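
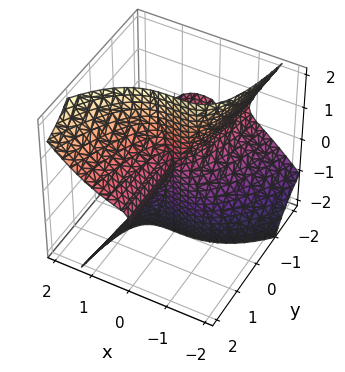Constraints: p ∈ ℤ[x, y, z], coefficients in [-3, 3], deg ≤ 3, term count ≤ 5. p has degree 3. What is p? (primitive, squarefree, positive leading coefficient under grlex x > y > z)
deg p = 3.
Checking where it meets the axes: the visible z-axis segment lies entirely on the surface; every point of the y-axis in the box is on the surface; it meets the x-axis at x = 0 (among the integer gridlines).
Fitting integer coefficients to these (and the overall shape) gives p.

2*x^3 - 2*x*y*z - 2*y*z^2 + x*y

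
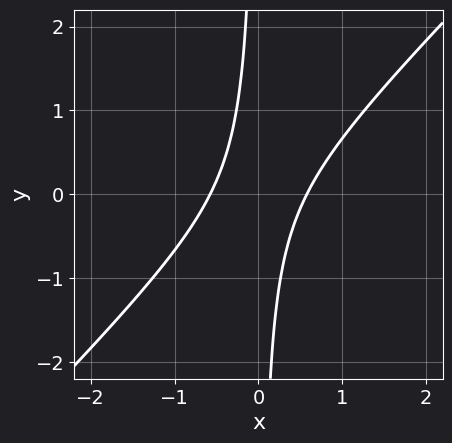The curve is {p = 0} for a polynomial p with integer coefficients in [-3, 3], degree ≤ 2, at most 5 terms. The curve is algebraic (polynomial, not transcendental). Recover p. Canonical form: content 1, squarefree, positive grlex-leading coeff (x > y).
3*x^2 - 3*x*y - 1

(a) deg p = 2. The shape is more complex than any degree-1 curve.
(b) From the axis intercepts and sections: it misses every integer gridline on the y-axis.
(c) Fitting integer coefficients to these (and the overall shape) gives p.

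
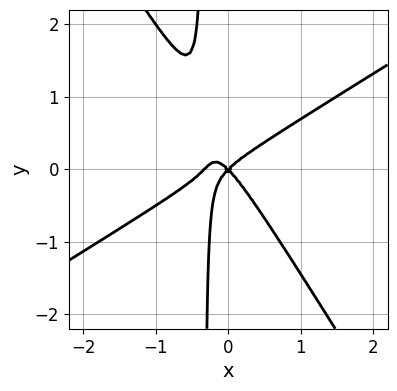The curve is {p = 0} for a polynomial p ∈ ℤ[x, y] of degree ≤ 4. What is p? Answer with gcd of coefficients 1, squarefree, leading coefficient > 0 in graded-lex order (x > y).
3*x^3 - 3*x^2*y - 3*x*y^2 + x^2 - y^2

1. deg p = 3. A generic line meets the curve in up to 3 points.
2. From the visible intercepts: one x-axis crossing is at x = 0; it crosses the y-axis at the gridline y = 0.
3. Together with the visible shape, these determine p as stated.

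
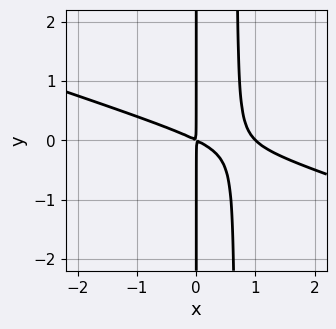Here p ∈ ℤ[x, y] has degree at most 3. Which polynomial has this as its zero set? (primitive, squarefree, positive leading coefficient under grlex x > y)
The degree is 3 — a generic line meets the curve in up to 3 points.
Reading off the gridlines: every point of the y-axis in the box is on the curve; it crosses the x-axis at the gridline x = 1.
Solving for integer coefficients yields p as stated.

x^3 + 3*x^2*y - x^2 - 2*x*y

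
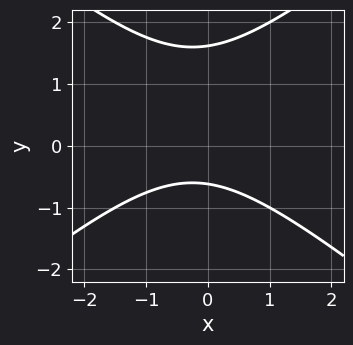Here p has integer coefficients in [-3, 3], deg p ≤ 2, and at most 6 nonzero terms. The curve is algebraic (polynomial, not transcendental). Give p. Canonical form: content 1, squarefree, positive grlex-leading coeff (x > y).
First, degree: the shape is more complex than any degree-1 curve, so deg p = 2.
Then, from the axis intercepts and sections: the curve avoids every integer x-axis point in the box.
Finally, solving for integer coefficients yields p as stated.

2*x^2 - 3*y^2 + x + 3*y + 3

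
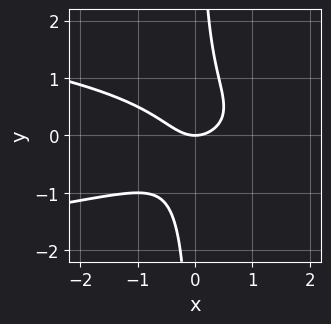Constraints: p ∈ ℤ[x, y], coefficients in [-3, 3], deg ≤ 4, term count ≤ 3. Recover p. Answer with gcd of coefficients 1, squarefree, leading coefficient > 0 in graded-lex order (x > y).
1. The degree is 3 — the shape is more complex than any degree-2 curve.
2. From the axis intercepts and sections: it meets the y-axis at y = 0 (among the integer gridlines); one x-axis crossing is at x = 0.
3. Matching integer coefficients to the picture gives p.

2*x*y^2 + x^2 - y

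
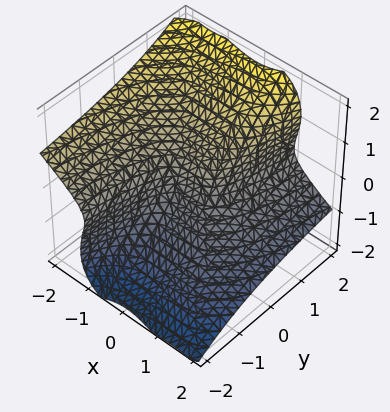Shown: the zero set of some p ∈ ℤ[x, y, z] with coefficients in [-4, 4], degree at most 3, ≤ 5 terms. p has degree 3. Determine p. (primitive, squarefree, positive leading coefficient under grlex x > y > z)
2*x^3 + 2*x^2*z - 3*y*z^2 + 3*z^3 - y

1. deg p = 3.
2. From the axis intercepts and sections: it meets the x-axis at x = 0 (among the integer gridlines); it meets the z-axis at z = 0 (among the integer gridlines).
3. Matching integer coefficients to the picture gives p.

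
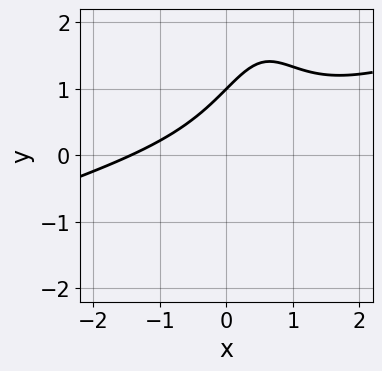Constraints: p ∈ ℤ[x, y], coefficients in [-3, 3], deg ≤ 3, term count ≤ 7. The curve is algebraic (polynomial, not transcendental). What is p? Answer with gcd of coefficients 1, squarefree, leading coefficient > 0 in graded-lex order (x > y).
x^3 - 3*x^2*y + 3*x*y - 3*y + 3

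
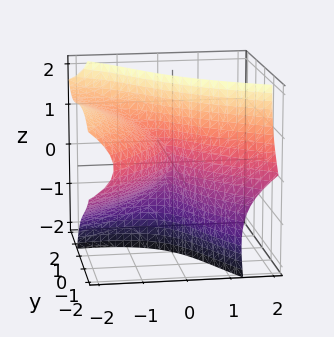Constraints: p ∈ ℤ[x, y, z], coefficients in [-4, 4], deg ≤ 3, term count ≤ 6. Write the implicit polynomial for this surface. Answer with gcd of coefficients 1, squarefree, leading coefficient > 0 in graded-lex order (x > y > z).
3*x*y*z + 3*x*z^2 + y^3 + 3*y*z^2 + 3*x^2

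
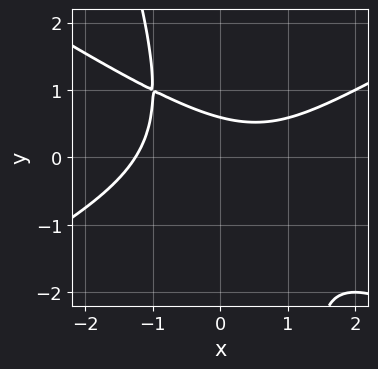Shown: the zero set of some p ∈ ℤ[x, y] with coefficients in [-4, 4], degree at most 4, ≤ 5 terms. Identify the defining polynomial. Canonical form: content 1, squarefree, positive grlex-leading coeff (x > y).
1. Degree: a generic line meets the curve in up to 3 points, so deg p = 3.
2. Putting this together gives p.

x^3 - 3*x*y^2 - y^3 - 3*y + 2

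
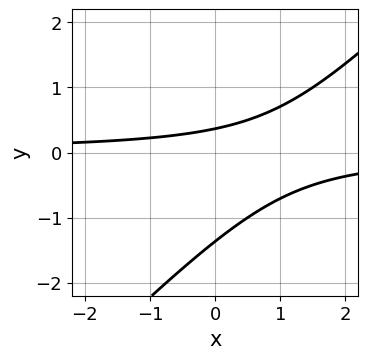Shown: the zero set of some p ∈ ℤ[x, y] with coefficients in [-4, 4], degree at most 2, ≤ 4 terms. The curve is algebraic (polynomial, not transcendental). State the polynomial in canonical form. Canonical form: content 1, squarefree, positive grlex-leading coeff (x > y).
1. The degree is 2 — a generic line meets the curve in up to 2 points.
2. Reading off the gridlines: no x-intercept at any integer in the box.
3. The integer polynomial consistent with all of this is the stated p.

2*x*y - 2*y^2 - 2*y + 1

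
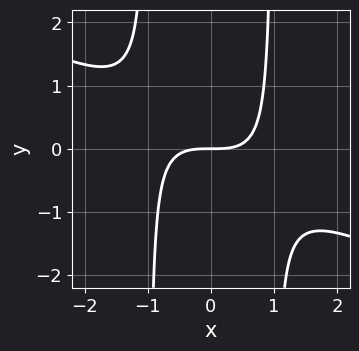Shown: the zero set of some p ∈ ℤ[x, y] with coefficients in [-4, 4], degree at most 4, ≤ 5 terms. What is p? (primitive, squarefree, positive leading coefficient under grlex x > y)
(a) Degree: the shape is more complex than any degree-2 curve, so deg p = 3.
(b) Checking where it meets the axes: one x-axis crossing is at x = 0; it meets the y-axis at y = 0 (among the integer gridlines).
(c) Matching integer coefficients to the picture gives p.

x^3 + 2*x^2*y - 2*y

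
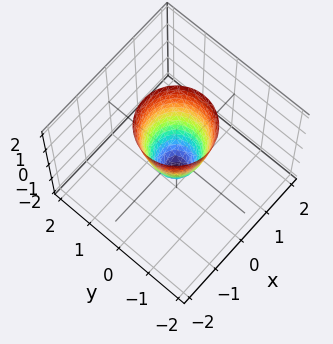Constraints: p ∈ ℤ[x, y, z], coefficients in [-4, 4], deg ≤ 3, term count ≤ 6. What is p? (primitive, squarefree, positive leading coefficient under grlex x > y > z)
3*x^2 + 3*y^2 - z - 1

1. The degree is 2 — no degree-1 surface has this shape.
2. By symmetry, the z-axis is an axis of rotation, so x and y enter only as x² + y².
3. From the axis intercepts and sections: a circular section at z = 2 has radius exactly 1; it crosses the z-axis at the gridline z = -1.
4. Putting this together gives p.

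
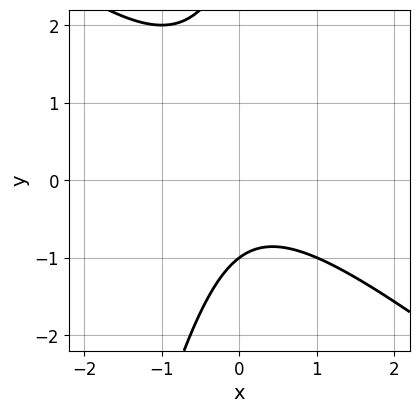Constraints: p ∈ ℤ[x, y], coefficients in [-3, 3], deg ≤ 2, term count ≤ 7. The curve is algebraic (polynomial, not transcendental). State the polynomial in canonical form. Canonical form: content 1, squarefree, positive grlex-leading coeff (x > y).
Degree: a generic line meets the curve in up to 2 points, so deg p = 2.
Observable constraints: no x-intercept at any integer in the box; it meets the y-axis at y = -1 (among the integer gridlines).
Putting this together gives p.

3*x^2 + 3*x*y - y^2 + 2*y + 3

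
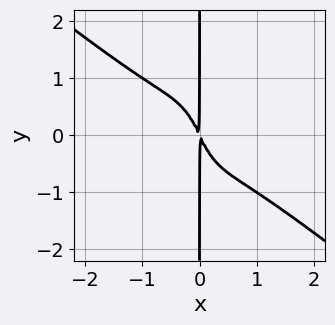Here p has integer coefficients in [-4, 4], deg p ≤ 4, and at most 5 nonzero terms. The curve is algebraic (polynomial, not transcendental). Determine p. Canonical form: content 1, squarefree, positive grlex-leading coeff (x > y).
First, the degree is 4 — the shape is more complex than any degree-3 curve.
Then, reading off the gridlines: every point of the y-axis in the box is on the curve.
Finally, matching integer coefficients to the picture gives p.

3*x^4 + 3*x^3*y - x^2*y^2 + 2*x^2 + x*y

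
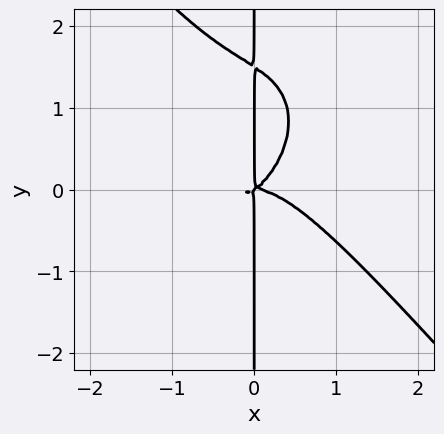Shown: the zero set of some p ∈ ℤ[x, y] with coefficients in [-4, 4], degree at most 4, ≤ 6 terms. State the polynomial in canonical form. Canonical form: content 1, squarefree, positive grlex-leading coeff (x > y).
3*x^4 + 2*x*y^3 + 2*x^2*y - 3*x*y^2

The degree is 4 — a generic line meets the curve in up to 4 points.
From the axis intercepts and sections: the visible y-axis segment lies entirely on the curve.
The integer polynomial consistent with all of this is the stated p.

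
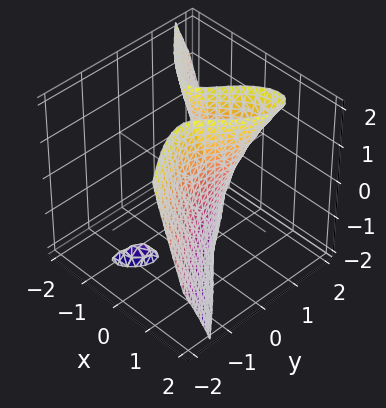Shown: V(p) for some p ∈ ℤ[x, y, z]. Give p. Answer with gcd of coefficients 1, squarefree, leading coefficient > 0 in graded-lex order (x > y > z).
(a) There are 2 components. Treating them together as one polynomial.
(b) Degree: a generic line meets the surface in up to 3 points, so deg p = 3.
(c) Against the integer gridlines: it misses every integer gridline on the z-axis.
(d) Matching integer coefficients to the picture gives p.

3*x^3 - 3*x*y*z + 2*y^3 - 1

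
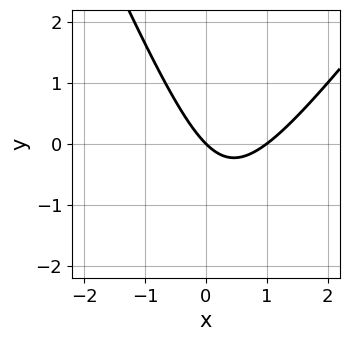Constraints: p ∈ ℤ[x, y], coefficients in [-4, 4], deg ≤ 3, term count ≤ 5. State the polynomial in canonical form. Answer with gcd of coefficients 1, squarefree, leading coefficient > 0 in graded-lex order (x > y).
3*x^2 - x*y - y^2 - 3*x - 3*y

(a) deg p = 2.
(b) From the axis intercepts and sections: it meets the y-axis at y = 0 (among the integer gridlines); the x-axis gridline crossings are at x ∈ {0, 1}.
(c) Matching integer coefficients to the picture gives p.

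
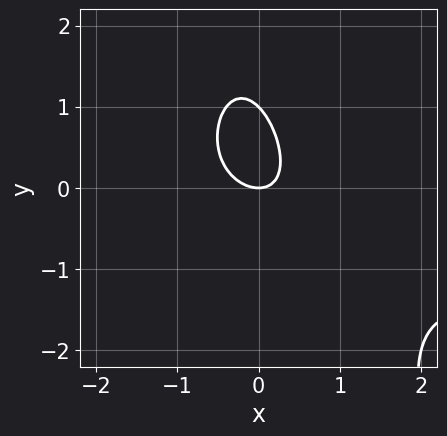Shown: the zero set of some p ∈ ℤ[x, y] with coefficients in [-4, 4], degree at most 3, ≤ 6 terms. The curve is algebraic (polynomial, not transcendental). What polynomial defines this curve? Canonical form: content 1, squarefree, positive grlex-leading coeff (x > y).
1. deg p = 3. The shape is more complex than any degree-2 curve.
2. Reading off the gridlines: the y-axis gridline crossings are at y ∈ {0, 1}; it crosses the x-axis at the gridline x = 0.
3. Assembling these constraints gives the stated polynomial.

2*x^2*y + 3*x^2 + 2*x*y + 2*y^2 - 2*y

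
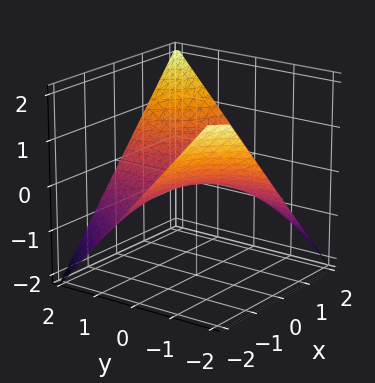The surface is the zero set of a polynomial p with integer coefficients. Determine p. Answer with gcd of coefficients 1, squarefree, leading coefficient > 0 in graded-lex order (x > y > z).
x*y - 2*z

1. deg p = 2.
2. Observable constraints: the visible x-axis segment lies entirely on the surface; the visible y-axis segment lies entirely on the surface; one z-axis crossing is at z = 0.
3. Putting this together gives p.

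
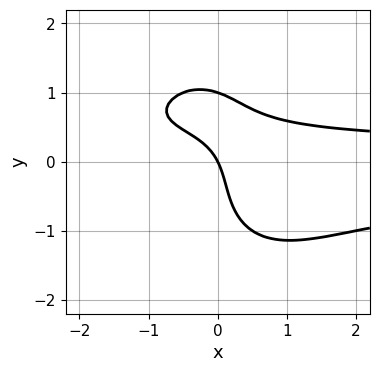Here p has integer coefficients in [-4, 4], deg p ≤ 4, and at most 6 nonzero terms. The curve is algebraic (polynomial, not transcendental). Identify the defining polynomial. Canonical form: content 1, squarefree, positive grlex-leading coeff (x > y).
2*x^2*y^2 + y^4 + 3*x*y - 2*x - y

First, degree: the shape is more complex than any degree-3 curve, so deg p = 4.
Next, from the visible intercepts: among the integer gridlines, it crosses the y-axis at y ∈ {0, 1}; one x-axis crossing is at x = 0.
Finally, assembling these constraints gives the stated polynomial.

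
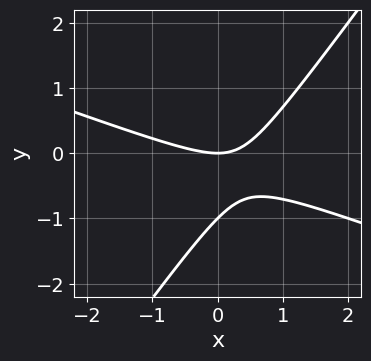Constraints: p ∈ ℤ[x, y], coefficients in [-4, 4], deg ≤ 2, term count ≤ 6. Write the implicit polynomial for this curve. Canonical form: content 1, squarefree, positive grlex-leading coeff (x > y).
First, the degree is 2 — a generic line meets the curve in up to 2 points.
Then, from the axis intercepts and sections: it crosses the x-axis at the gridline x = 0; among the integer gridlines, it crosses the y-axis at y ∈ {-1, 0}.
Finally, putting this together gives p.

x^2 + 2*x*y - 2*y^2 - 2*y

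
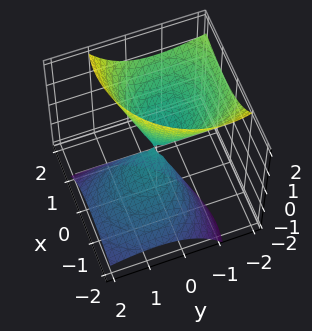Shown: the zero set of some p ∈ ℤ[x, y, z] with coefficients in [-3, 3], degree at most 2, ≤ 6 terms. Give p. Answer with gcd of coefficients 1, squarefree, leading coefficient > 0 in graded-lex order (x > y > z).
The picture has 2 separate pieces. They look like related sheets of one shape, so recover p as a whole.
deg p = 2. A generic line meets the surface in up to 2 points.
Checking where it meets the axes: it meets the z-axis at z = 0 (among the integer gridlines); it meets the y-axis at y = 0 (among the integer gridlines).
These observations pin down the coefficients.

2*x^2 - 3*x*z + 2*y^2 + 3*y*z - z^2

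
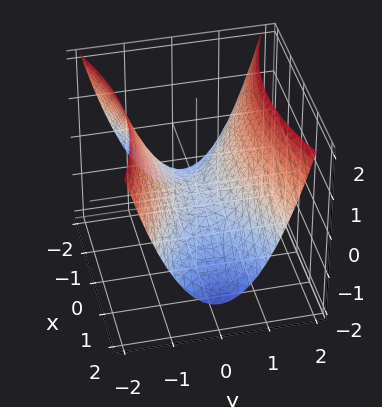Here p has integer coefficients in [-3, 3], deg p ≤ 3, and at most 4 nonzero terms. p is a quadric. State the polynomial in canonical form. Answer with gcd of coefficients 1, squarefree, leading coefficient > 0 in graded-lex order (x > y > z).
1. The degree is 2 — a saddle surface; a quadric.
2. Symmetries: the y ↦ −y reflection is a symmetry, so y appears only in even powers; the x ↦ −x reflection is a symmetry, so x appears only in even powers.
3. Against the integer gridlines: it meets the z-axis at z = 0 (among the integer gridlines); one x-axis crossing is at x = 0; it crosses the y-axis at the gridline y = 0.
4. These observations pin down the coefficients.

x^2 - 3*y^2 + 3*z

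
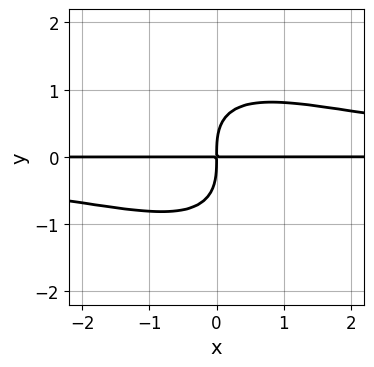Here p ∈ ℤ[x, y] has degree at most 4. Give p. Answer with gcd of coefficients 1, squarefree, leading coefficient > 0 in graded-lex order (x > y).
x^2*y^2 + x*y^3 + y^4 - 2*x*y

Degree: a generic line meets the curve in up to 4 points, so deg p = 4.
Checking where it meets the axes: every point of the x-axis in the box is on the curve.
Matching integer coefficients to the picture gives p.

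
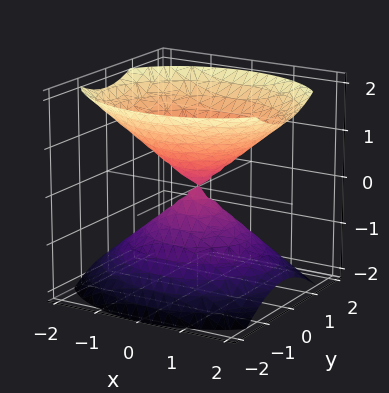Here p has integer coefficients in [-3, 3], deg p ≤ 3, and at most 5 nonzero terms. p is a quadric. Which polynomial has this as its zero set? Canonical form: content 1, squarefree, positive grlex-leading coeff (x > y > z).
2*x^2 + 3*y^2 - 3*z^2

There are 2 components. Treating them together as one polynomial.
The degree is 2 — a double cone through the origin; a quadric.
Symmetries: the y ↦ −y reflection is a symmetry, so y appears only in even powers; it's symmetric under x → −x, forcing even powers of x; the z ↦ −z reflection is a symmetry, so z appears only in even powers.
Observable constraints: it meets the x-axis at x = 0 (among the integer gridlines); it crosses the z-axis at the gridline z = 0; it meets the y-axis at y = 0 (among the integer gridlines).
Putting this together gives p.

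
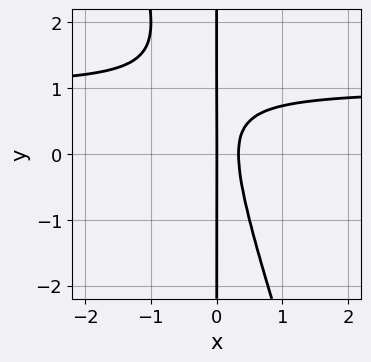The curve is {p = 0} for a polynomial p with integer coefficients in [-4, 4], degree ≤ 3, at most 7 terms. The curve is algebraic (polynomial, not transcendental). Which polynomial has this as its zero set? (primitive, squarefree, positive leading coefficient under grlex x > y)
3*x^2*y + x*y^2 - 3*x^2 - x*y + x

(a) Degree: a generic line meets the curve in up to 3 points, so deg p = 3.
(b) Reading off the gridlines: every point of the y-axis in the box is on the curve; it crosses the x-axis at the gridline x = 0.
(c) Matching integer coefficients to the picture gives p.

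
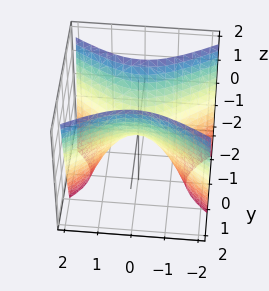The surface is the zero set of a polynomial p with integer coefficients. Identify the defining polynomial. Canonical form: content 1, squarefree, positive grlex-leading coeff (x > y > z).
x^2 - 2*y^2 + z

(a) deg p = 2.
(b) Symmetries: it's symmetric under y → −y, forcing even powers of y; it's symmetric under x → −x, forcing even powers of x.
(c) From the visible intercepts: one x-axis crossing is at x = 0; one z-axis crossing is at z = 0; one y-axis crossing is at y = 0.
(d) Putting this together gives p.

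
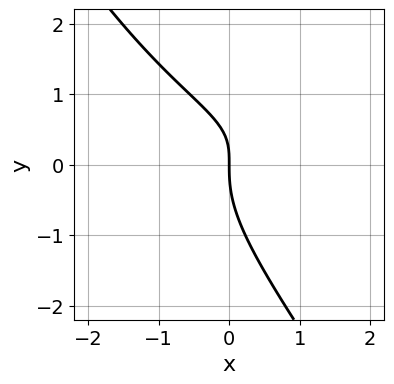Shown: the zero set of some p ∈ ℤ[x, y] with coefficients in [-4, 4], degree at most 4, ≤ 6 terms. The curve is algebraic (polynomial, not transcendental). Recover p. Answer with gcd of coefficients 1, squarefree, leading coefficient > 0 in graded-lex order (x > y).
1. The degree is 3 — a generic line meets the curve in up to 3 points.
2. From the visible intercepts: one x-axis crossing is at x = 0; one y-axis crossing is at y = 0.
3. Together with the visible shape, these determine p as stated.

3*x*y^2 + 2*y^3 - x^2 - 3*x*y + 3*x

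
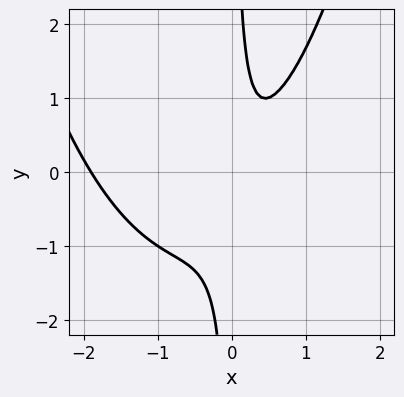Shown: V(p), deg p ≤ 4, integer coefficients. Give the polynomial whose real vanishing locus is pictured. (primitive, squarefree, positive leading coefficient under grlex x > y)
2*x^3 + 3*x^2 - 3*x*y - x + 1

(a) Degree: the shape is more complex than any degree-2 curve, so deg p = 3.
(b) Checking where it meets the axes: no y-intercept at any integer in the box.
(c) Putting this together gives p.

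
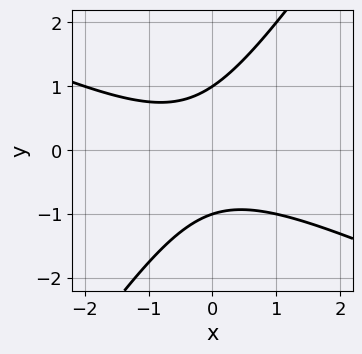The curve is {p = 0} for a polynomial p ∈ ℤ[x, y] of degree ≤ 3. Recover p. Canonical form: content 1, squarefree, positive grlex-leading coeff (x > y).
2*x^2 + 3*x*y - 3*y^2 + x + 3

(a) The degree is 2 — a generic line meets the curve in up to 2 points.
(b) Reading off the gridlines: among the integer gridlines, it crosses the y-axis at y ∈ {-1, 1}; it misses every integer gridline on the x-axis.
(c) Putting this together gives p.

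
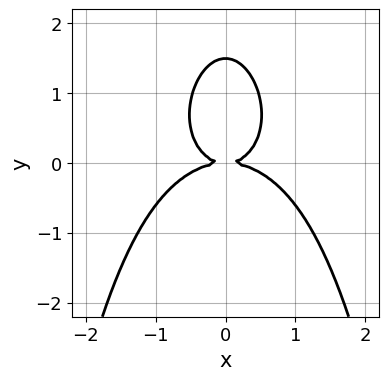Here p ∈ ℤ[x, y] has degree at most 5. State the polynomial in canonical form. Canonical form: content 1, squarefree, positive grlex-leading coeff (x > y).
2*x^4 + 2*x^2*y^2 + 2*x^2*y + 2*y^3 - 3*y^2

First, degree: the shape is more complex than any degree-3 curve, so deg p = 4.
Then, symmetries: the x ↦ −x reflection is a symmetry, so x appears only in even powers.
Next, against the integer gridlines: one y-axis crossing is at y = 0; one x-axis crossing is at x = 0.
Finally, these observations pin down the coefficients.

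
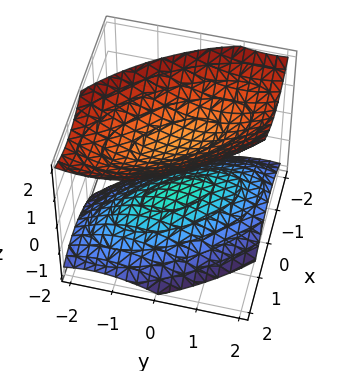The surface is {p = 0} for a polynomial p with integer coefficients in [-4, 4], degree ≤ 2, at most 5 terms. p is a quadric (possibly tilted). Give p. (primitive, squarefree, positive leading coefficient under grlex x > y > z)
3*x^2 + 3*x*y + 2*y^2 - 3*z^2 + 2

(a) There are 2 components. Treating them together as one polynomial.
(b) Degree: the shape is more complex than any degree-1 surface, so deg p = 2.
(c) Observable constraints: the surface avoids every integer y-axis point in the box; it misses every integer gridline on the x-axis.
(d) Matching integer coefficients to the picture gives p.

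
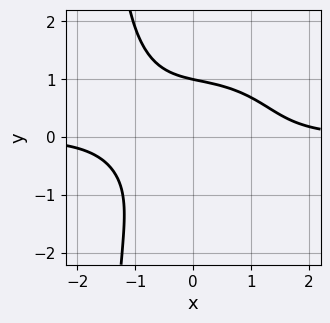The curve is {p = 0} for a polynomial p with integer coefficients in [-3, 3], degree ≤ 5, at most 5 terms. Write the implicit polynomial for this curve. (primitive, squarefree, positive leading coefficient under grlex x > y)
2*x^3*y + 2*x*y^3 + 3*y^3 - 3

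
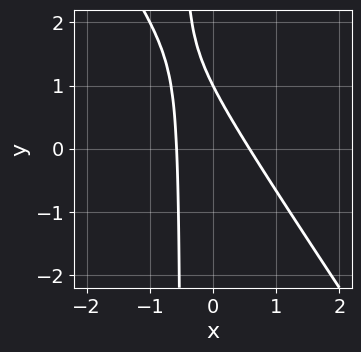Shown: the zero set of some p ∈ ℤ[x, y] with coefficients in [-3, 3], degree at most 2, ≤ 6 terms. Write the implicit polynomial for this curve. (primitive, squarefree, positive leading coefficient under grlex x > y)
3*x^2 + 2*x*y + y - 1

1. Degree: no degree-1 curve has this shape, so deg p = 2.
2. From the visible intercepts: one y-axis crossing is at y = 1.
3. These observations pin down the coefficients.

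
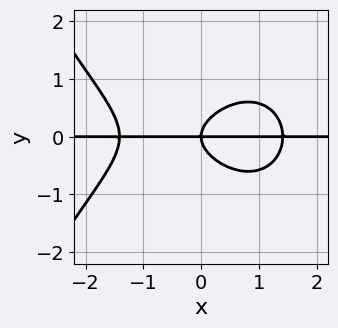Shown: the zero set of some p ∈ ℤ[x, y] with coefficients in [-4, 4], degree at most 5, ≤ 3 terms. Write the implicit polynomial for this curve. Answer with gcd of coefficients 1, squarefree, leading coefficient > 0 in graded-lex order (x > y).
Degree: the shape is more complex than any degree-3 curve, so deg p = 4.
Checking where it meets the axes: it crosses the y-axis at the gridline y = 0; the visible x-axis segment lies entirely on the curve.
Fitting integer coefficients to these (and the overall shape) gives p.

x^3*y + 3*y^3 - 2*x*y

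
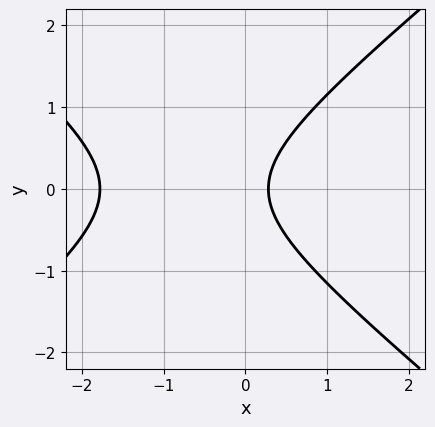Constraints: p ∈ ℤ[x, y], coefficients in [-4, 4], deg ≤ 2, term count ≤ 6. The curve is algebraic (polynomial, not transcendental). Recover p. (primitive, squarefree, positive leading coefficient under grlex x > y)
(a) The degree is 2 — the shape is more complex than any degree-1 curve.
(b) Symmetries: it's symmetric under y → −y, forcing even powers of y.
(c) Reading off the gridlines: it misses every integer gridline on the y-axis.
(d) Putting this together gives p.

2*x^2 - 3*y^2 + 3*x - 1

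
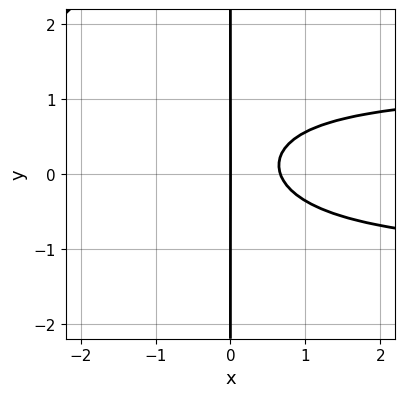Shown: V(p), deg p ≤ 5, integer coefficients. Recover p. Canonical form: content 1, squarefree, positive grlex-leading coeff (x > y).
First, deg p = 4. A generic line meets the curve in up to 4 points.
Then, against the integer gridlines: every point of the y-axis in the box is on the curve; it crosses the x-axis at the gridline x = 0.
Finally, these observations pin down the coefficients.

2*x^2*y^2 + 3*x*y^2 - 3*x^2 - x*y + 2*x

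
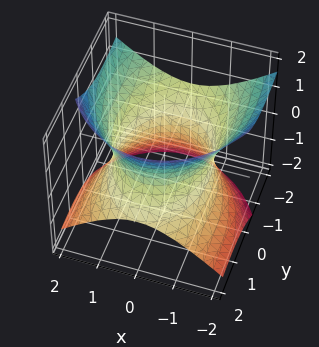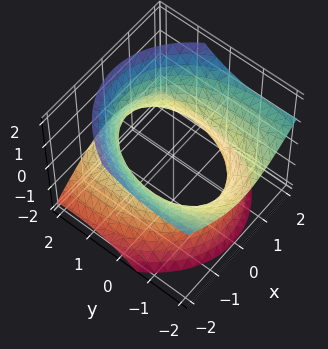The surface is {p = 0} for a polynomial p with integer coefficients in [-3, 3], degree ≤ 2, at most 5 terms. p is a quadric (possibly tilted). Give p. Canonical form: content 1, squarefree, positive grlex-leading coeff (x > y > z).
1. The degree is 2 — a generic line meets the surface in up to 2 points.
2. Observable constraints: no z-intercept at any integer in the box.
3. Matching integer coefficients to the picture gives p.

2*x^2 + y^2 + 2*y*z - 2*z^2 - 3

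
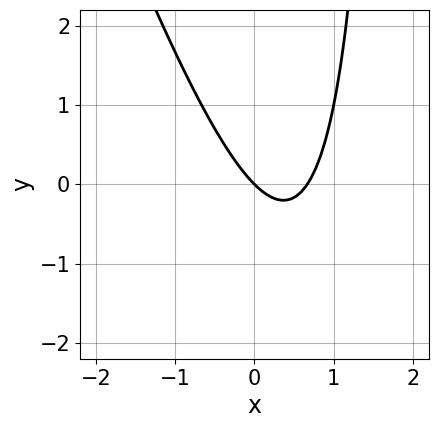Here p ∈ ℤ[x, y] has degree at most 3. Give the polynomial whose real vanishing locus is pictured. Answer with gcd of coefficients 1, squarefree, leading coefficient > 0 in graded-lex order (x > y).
3*x^2 + x*y - 2*x - 2*y

deg p = 2. No degree-1 curve has this shape.
Observable constraints: it meets the x-axis at x = 0 (among the integer gridlines); one y-axis crossing is at y = 0.
Fitting integer coefficients to these (and the overall shape) gives p.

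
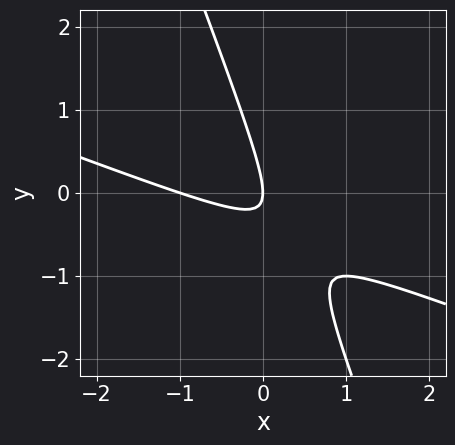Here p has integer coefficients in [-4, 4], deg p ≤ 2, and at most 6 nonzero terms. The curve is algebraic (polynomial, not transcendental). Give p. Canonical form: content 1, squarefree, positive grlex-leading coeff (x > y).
First, deg p = 2. A generic line meets the curve in up to 2 points.
Next, against the integer gridlines: it meets the y-axis at y = 0 (among the integer gridlines); among the integer gridlines, it crosses the x-axis at x ∈ {-1, 0}.
Finally, the integer polynomial consistent with all of this is the stated p.

x^2 + 3*x*y + y^2 + x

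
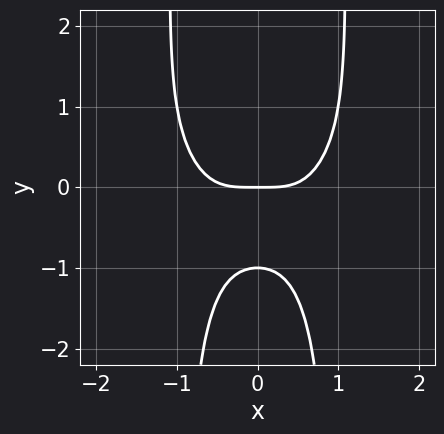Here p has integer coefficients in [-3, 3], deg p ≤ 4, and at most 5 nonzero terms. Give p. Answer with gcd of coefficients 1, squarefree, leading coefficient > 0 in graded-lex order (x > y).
x^4 + x^2*y^2 - y^2 - y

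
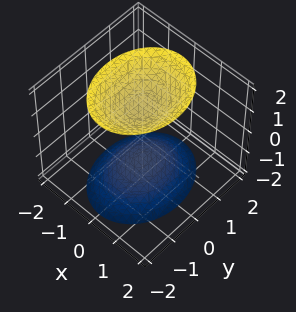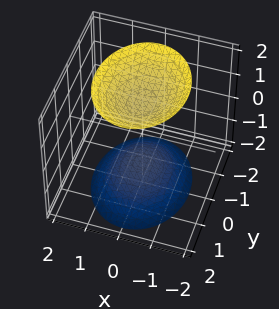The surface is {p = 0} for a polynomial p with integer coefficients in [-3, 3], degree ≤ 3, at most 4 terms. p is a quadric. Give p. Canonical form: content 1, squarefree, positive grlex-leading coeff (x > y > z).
First, there are 2 components. Treating them together as one polynomial.
Then, degree: two sheets facing apart; a quadric, so deg p = 2.
Then, symmetries: mirror symmetry z ↦ −z ⇒ only even powers of z; the y ↦ −y reflection is a symmetry, so y appears only in even powers; the x ↦ −x reflection is a symmetry, so x appears only in even powers.
Next, reading off the gridlines: the surface avoids every integer y-axis point in the box; the surface avoids every integer x-axis point in the box.
Finally, putting this together gives p.

3*x^2 + 2*y^2 - 2*z^2 + 3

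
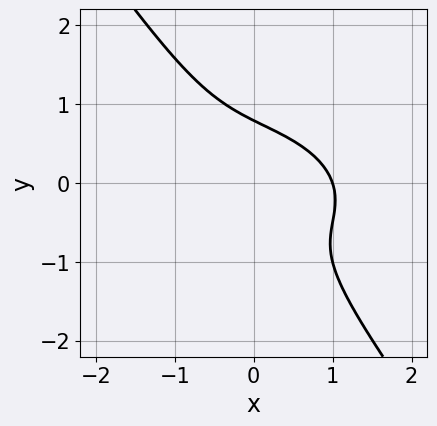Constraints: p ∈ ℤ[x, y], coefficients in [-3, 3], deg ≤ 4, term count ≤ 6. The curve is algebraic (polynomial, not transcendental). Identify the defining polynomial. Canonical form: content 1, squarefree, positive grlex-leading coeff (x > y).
Degree: a generic line meets the curve in up to 3 points, so deg p = 3.
Checking where it meets the axes: it crosses the x-axis at the gridline x = 1.
These observations pin down the coefficients.

x^3 + x^2*y + 3*x*y^2 + 2*y^3 - 1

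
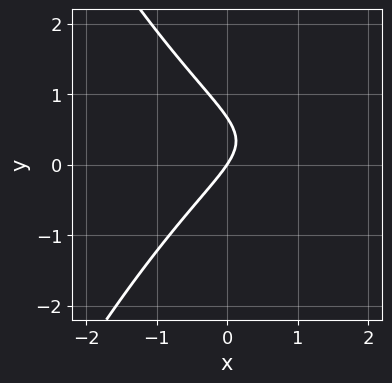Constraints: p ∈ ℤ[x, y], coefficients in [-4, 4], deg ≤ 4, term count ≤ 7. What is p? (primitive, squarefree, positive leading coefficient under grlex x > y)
1. Degree: a generic line meets the curve in up to 3 points, so deg p = 3.
2. From the visible intercepts: one y-axis crossing is at y = 0; it crosses the x-axis at the gridline x = 0.
3. Fitting integer coefficients to these (and the overall shape) gives p.

x^3 - 3*x^2 + 3*y^2 + 3*x - 2*y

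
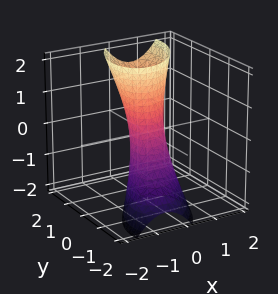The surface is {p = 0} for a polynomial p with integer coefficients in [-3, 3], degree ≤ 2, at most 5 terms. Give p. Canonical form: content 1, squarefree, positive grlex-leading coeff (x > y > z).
The degree is 2 — the shape is more complex than any degree-1 surface.
From the visible intercepts: it misses every integer gridline on the z-axis.
Matching integer coefficients to the picture gives p.

3*x^2 - 2*x*y + 2*y^2 - 2*y*z - 1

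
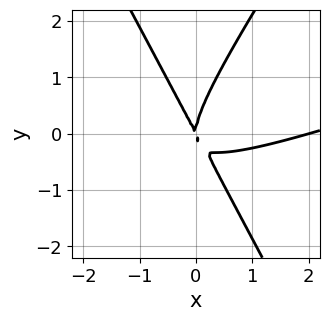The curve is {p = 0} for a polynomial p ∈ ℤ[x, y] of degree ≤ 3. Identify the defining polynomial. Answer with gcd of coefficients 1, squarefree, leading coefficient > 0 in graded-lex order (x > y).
x^3 - 3*x^2*y + y^3 - 2*x^2 - x*y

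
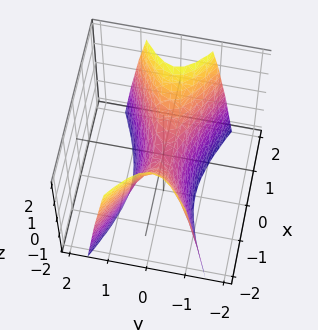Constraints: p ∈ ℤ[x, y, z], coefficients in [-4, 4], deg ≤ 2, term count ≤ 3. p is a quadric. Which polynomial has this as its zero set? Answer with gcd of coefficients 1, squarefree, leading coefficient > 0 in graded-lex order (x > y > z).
1. deg p = 2. A hyperbolic paraboloid; a quadric.
2. Symmetries: the x ↦ −x reflection is a symmetry, so x appears only in even powers; it's symmetric under y → −y, forcing even powers of y.
3. Observable constraints: one z-axis crossing is at z = 0; one y-axis crossing is at y = 0.
4. Fitting integer coefficients to these (and the overall shape) gives p.

x^2 - 3*y^2 - z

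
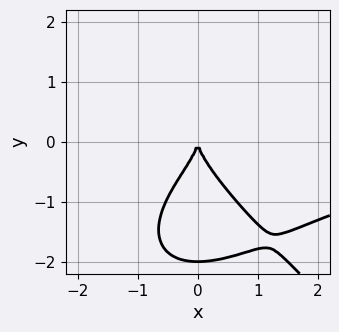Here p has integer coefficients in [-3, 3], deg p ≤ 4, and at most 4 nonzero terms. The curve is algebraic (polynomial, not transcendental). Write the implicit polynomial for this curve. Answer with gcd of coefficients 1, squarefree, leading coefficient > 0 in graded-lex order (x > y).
First, degree: the shape is more complex than any degree-3 curve, so deg p = 4.
Then, checking where it meets the axes: it crosses the x-axis at the gridline x = 0; among the integer gridlines, it crosses the y-axis at y ∈ {-2, 0}.
Finally, putting this together gives p.

x^3*y + y^4 + 2*y^3 + 3*x^2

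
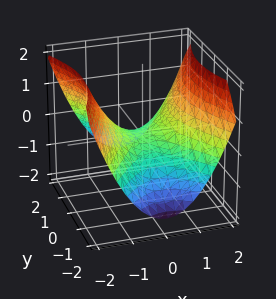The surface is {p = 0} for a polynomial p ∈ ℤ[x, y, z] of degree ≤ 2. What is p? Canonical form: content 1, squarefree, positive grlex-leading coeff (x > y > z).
deg p = 2. A hyperbolic paraboloid; a quadric.
Symmetries: mirror symmetry x ↦ −x ⇒ only even powers of x; it's symmetric under y → −y, forcing even powers of y.
From the axis intercepts and sections: it crosses the z-axis at the gridline z = 0; it crosses the y-axis at the gridline y = 0.
Putting this together gives p.

2*x^2 - y^2 - 3*z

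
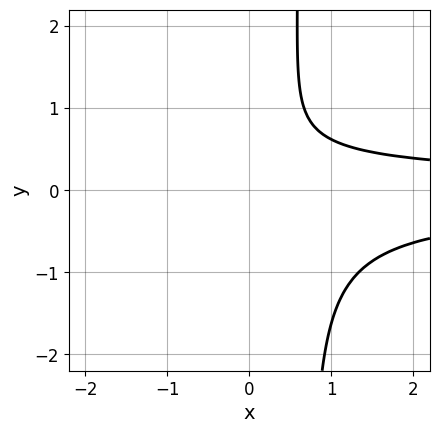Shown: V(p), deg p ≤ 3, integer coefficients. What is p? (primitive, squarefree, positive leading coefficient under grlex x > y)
3*x*y^2 - 2*y^2 + y - 1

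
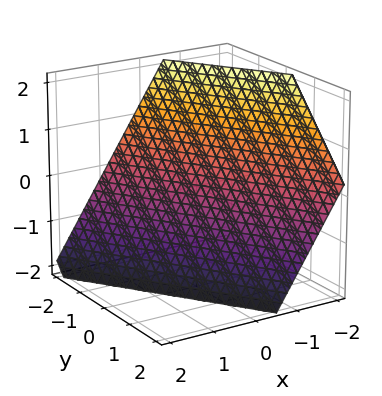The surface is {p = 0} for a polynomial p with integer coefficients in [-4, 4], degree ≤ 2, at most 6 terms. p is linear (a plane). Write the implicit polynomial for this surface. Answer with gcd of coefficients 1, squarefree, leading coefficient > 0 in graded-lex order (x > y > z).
3*x + 2*y + 2*z + 2

1. deg p = 1. The surface is flat (a plane).
2. Against the integer gridlines: it crosses the z-axis at the gridline z = -1; one y-axis crossing is at y = -1.
3. The integer polynomial consistent with all of this is the stated p.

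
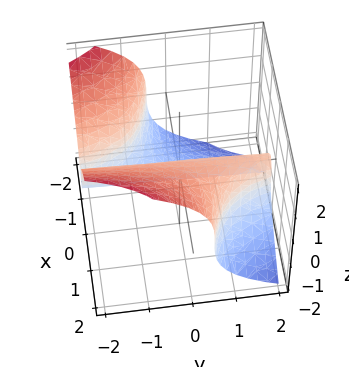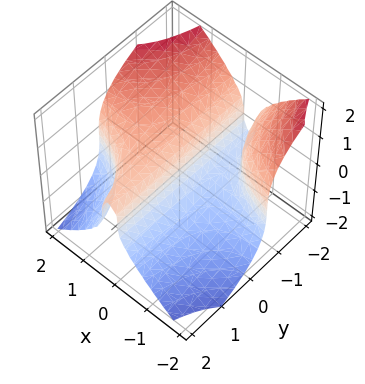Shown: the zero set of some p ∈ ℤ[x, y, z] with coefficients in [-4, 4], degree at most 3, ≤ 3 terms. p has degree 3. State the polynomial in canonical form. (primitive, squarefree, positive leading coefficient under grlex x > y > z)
1. The degree is 3 — a generic line meets the surface in up to 3 points.
2. Checking where it meets the axes: it meets the x-axis at x = 0 (among the integer gridlines); every point of the y-axis in the box is on the surface; it meets the z-axis at z = 0 (among the integer gridlines).
3. Solving for integer coefficients yields p as stated.

3*x^2*y + 2*z^3 - 3*x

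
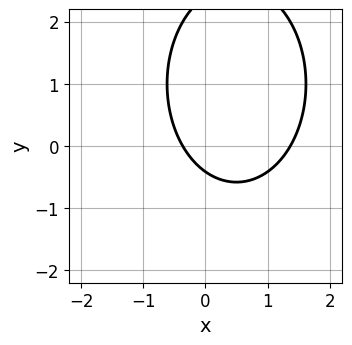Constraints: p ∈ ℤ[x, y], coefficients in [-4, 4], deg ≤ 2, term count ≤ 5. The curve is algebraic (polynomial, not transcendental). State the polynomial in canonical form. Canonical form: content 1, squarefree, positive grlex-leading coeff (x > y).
The degree is 2 — a generic line meets the curve in up to 2 points.
Matching integer coefficients to the picture gives p.

2*x^2 + y^2 - 2*x - 2*y - 1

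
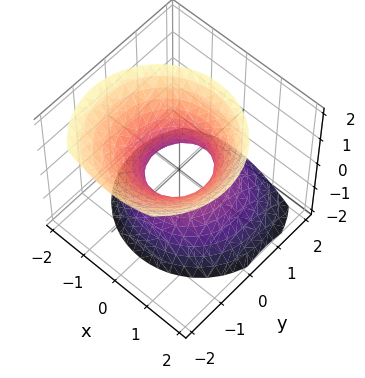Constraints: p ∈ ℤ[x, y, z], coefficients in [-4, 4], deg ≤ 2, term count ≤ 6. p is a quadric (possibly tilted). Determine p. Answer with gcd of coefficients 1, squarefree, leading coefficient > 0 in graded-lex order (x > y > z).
First, the degree is 2 — a generic line meets the surface in up to 2 points.
Then, observable constraints: it misses every integer gridline on the z-axis.
Finally, these observations pin down the coefficients.

3*x^2 + 3*y^2 + 2*y*z - 2*z^2 - 2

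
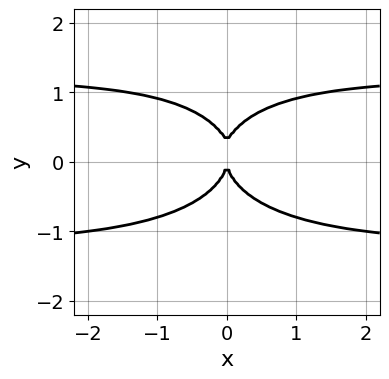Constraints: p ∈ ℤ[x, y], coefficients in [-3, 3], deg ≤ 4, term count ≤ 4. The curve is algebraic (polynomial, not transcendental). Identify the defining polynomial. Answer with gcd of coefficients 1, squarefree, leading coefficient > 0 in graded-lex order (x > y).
1. The degree is 4 — the shape is more complex than any degree-3 curve.
2. Symmetries: mirror symmetry x ↦ −x ⇒ only even powers of x.
3. Checking where it meets the axes: it meets the y-axis at y = 0 (among the integer gridlines); it crosses the x-axis at the gridline x = 0.
4. Together with the visible shape, these determine p as stated.

2*x^2*y^2 + 3*y^4 - y^3 - 3*x^2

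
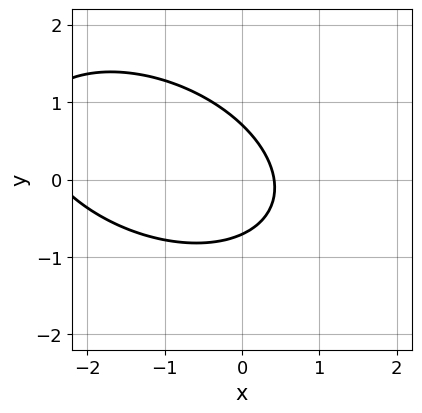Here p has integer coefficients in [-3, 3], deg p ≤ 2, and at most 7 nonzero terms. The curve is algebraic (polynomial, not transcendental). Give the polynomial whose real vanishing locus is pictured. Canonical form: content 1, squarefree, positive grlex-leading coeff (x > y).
First, degree: the shape is more complex than any degree-1 curve, so deg p = 2.
Finally, solving for integer coefficients yields p as stated.

x^2 + x*y + 2*y^2 + 2*x - 1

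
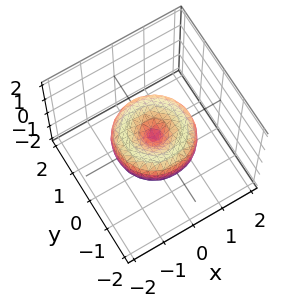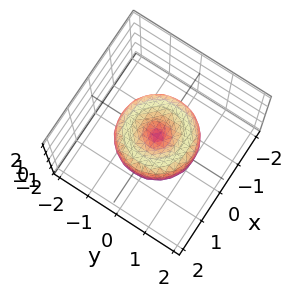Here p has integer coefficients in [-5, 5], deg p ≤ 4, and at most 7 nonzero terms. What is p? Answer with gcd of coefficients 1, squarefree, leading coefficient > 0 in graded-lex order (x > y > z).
deg p = 4. No degree-3 surface has this shape.
By symmetry, the z-axis is an axis of rotation, so x and y enter only as x² + y².
From the visible intercepts: a circular section at z = 0 has radius between 1 and 2; it crosses the z-axis at the gridline z = 0; it meets the y-axis at y = 0 (among the integer gridlines).
Putting this together gives p.

2*x^4 + 4*x^2*y^2 + 2*y^4 - 3*x^2 - 3*y^2 + 3*z^2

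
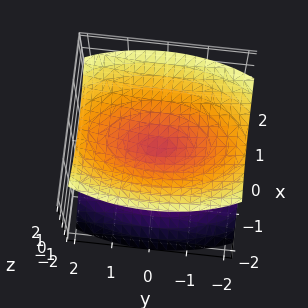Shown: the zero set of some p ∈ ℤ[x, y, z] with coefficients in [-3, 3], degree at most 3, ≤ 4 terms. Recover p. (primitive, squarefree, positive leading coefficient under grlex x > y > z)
3*x^2 + y^2 - 3*z^2

There are 2 components.
deg p = 2.
Symmetries: it's symmetric under x → −x, forcing even powers of x; it's symmetric under z → −z, forcing even powers of z; the y ↦ −y reflection is a symmetry, so y appears only in even powers.
From the visible intercepts: one x-axis crossing is at x = 0; one y-axis crossing is at y = 0; it crosses the z-axis at the gridline z = 0.
Fitting integer coefficients to these (and the overall shape) gives p.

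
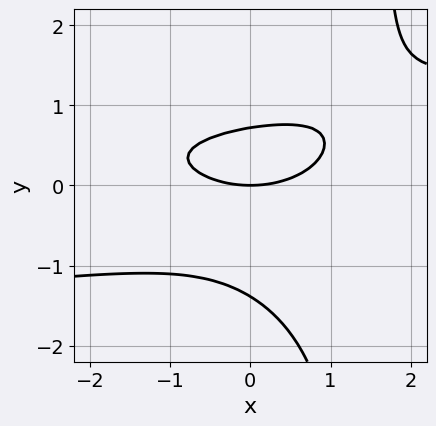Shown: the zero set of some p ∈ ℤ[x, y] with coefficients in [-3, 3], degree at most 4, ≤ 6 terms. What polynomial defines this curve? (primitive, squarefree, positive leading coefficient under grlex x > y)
deg p = 4. No degree-3 curve has this shape.
Observable constraints: it meets the y-axis at y = 0 (among the integer gridlines); it crosses the x-axis at the gridline x = 0.
The integer polynomial consistent with all of this is the stated p.

2*x*y^3 - 3*y^3 - x^2 - 2*y^2 + 3*y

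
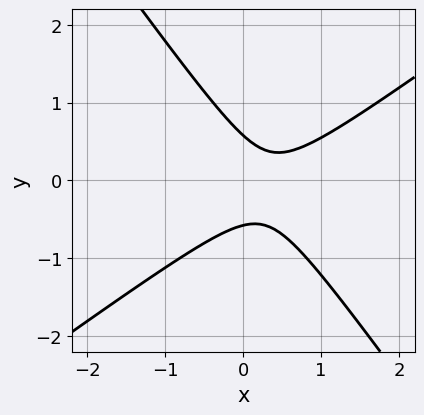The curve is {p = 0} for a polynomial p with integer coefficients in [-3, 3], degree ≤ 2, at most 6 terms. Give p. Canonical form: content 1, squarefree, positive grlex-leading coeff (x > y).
3*x^2 - 2*x*y - 3*y^2 - 2*x + 1

deg p = 2. No degree-1 curve has this shape.
Observable constraints: no x-intercept at any integer in the box.
Putting this together gives p.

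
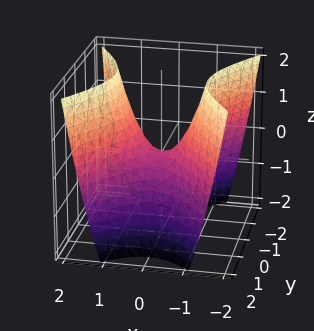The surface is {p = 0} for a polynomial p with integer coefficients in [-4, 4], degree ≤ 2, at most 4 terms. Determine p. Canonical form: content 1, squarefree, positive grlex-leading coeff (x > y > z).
3*x^2 - 2*y^2 - 2*z

1. The degree is 2 — a saddle surface; a quadric.
2. Symmetries: the x ↦ −x reflection is a symmetry, so x appears only in even powers; the y ↦ −y reflection is a symmetry, so y appears only in even powers.
3. Against the integer gridlines: it meets the x-axis at x = 0 (among the integer gridlines); one z-axis crossing is at z = 0.
4. Fitting integer coefficients to these (and the overall shape) gives p.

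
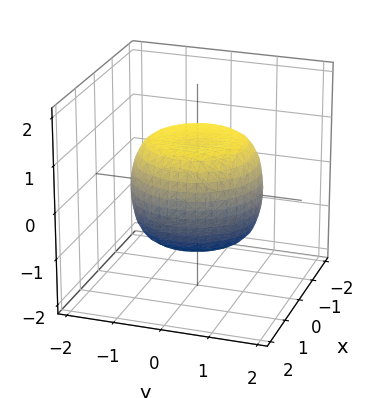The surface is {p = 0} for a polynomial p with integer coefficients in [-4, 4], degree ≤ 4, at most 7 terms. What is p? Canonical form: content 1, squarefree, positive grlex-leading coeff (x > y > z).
2*x^4 + 4*x^2*y^2 + 2*y^4 - 2*x^2 - 2*y^2 + 3*z^2 - 3

(a) The degree is 4 — no degree-3 surface has this shape.
(b) Symmetry: the z-axis is an axis of rotation, so x and y enter only as x² + y².
(c) From the axis intercepts and sections: a circular section at z = -1 has radius exactly 1; the z-axis gridline crossings are at z ∈ {-1, 1}.
(d) Assembling these constraints gives the stated polynomial.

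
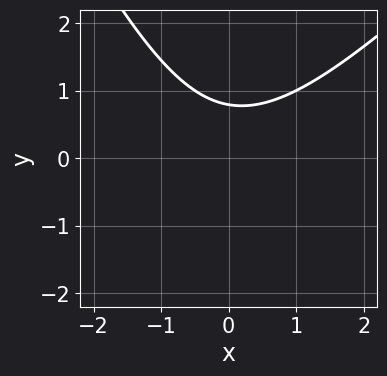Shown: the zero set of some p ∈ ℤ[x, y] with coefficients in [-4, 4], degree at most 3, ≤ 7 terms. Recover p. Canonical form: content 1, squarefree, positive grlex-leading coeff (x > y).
1. Degree: a generic line meets the curve in up to 2 points, so deg p = 2.
2. Reading off the gridlines: it misses every integer gridline on the x-axis.
3. Fitting integer coefficients to these (and the overall shape) gives p.

2*x^2 - x*y - y^2 - 3*y + 3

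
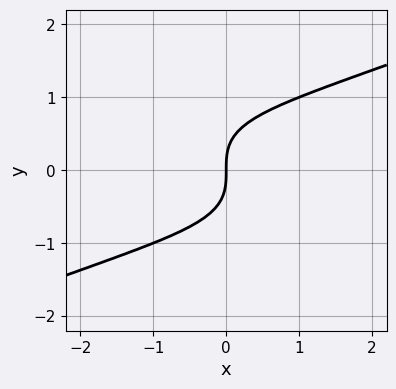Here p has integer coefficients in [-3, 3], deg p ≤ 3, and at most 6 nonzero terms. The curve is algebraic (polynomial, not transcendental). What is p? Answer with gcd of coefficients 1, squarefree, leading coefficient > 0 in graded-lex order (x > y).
x^2*y - x*y^2 - 3*y^3 + 3*x

deg p = 3. A generic line meets the curve in up to 3 points.
Checking where it meets the axes: it meets the y-axis at y = 0 (among the integer gridlines); one x-axis crossing is at x = 0.
Assembling these constraints gives the stated polynomial.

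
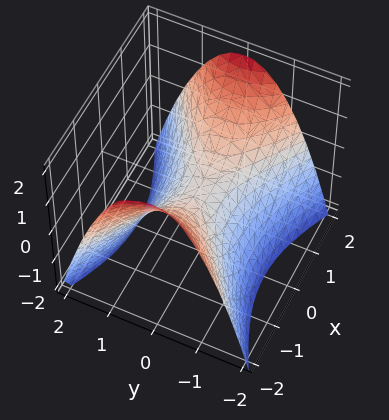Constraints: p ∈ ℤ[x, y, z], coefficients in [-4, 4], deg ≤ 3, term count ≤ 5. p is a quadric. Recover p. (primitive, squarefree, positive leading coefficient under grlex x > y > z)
x^2 - 2*y^2 - 2*z

Degree: a hyperbolic paraboloid; a quadric, so deg p = 2.
Symmetries: it's symmetric under y → −y, forcing even powers of y; it's symmetric under x → −x, forcing even powers of x.
From the axis intercepts and sections: one z-axis crossing is at z = 0; one y-axis crossing is at y = 0; it meets the x-axis at x = 0 (among the integer gridlines).
These observations pin down the coefficients.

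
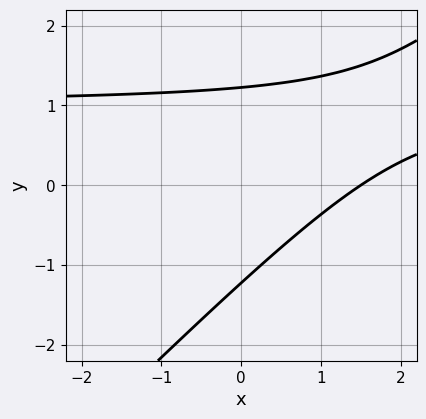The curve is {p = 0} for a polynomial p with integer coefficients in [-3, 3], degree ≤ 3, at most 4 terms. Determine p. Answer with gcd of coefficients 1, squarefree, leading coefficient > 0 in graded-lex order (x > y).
2*x*y - 2*y^2 - 2*x + 3

Degree: a generic line meets the curve in up to 2 points, so deg p = 2.
Putting this together gives p.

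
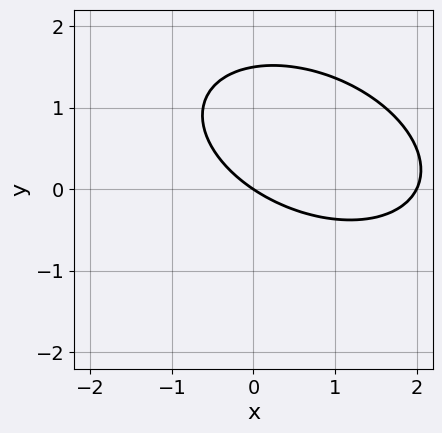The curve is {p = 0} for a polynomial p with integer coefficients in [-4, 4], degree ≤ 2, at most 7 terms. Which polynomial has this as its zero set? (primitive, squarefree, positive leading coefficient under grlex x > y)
x^2 + x*y + 2*y^2 - 2*x - 3*y

1. Degree: no degree-1 curve has this shape, so deg p = 2.
2. From the visible intercepts: it crosses the y-axis at the gridline y = 0; among the integer gridlines, it crosses the x-axis at x ∈ {0, 2}.
3. Together with the visible shape, these determine p as stated.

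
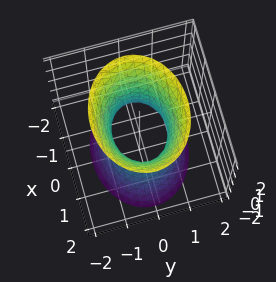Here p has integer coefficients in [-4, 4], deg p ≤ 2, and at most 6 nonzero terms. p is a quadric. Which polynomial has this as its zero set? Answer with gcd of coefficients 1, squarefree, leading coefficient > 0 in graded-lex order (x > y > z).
2*x^2 + 3*y^2 - z^2 - 2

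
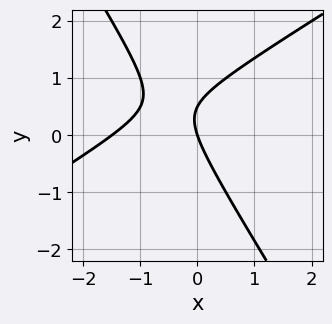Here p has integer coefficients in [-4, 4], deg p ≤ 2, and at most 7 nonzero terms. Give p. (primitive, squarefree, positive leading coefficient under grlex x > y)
deg p = 2. No degree-1 curve has this shape.
Checking where it meets the axes: it meets the y-axis at y = 0 (among the integer gridlines); it meets the x-axis at x = 0 (among the integer gridlines).
The integer polynomial consistent with all of this is the stated p.

2*x^2 - 2*x*y - 2*y^2 + 3*x + y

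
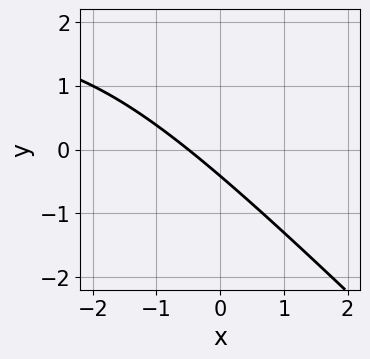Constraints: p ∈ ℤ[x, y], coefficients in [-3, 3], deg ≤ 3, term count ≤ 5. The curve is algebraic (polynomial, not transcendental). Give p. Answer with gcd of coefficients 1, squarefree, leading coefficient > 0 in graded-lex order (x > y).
x*y + y^2 - 2*x - 2*y - 1

deg p = 2. A generic line meets the curve in up to 2 points.
Putting this together gives p.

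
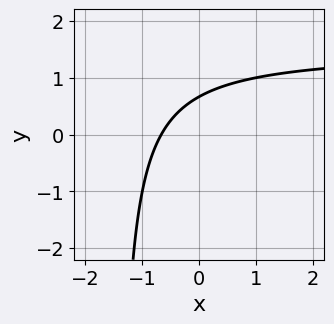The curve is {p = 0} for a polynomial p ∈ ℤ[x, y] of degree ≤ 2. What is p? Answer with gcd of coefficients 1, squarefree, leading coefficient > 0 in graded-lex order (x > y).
2*x*y - 3*x + 3*y - 2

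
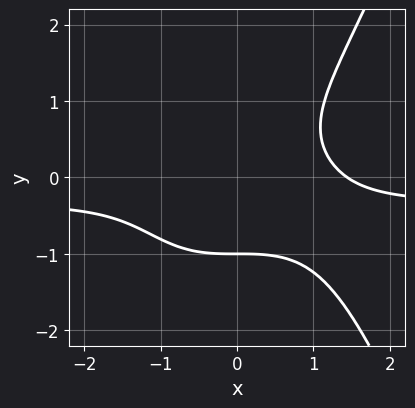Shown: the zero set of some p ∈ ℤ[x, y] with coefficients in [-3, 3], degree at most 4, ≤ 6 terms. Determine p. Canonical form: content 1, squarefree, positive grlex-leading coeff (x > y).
3*x^3*y + x^3 - 3*y^3 - 3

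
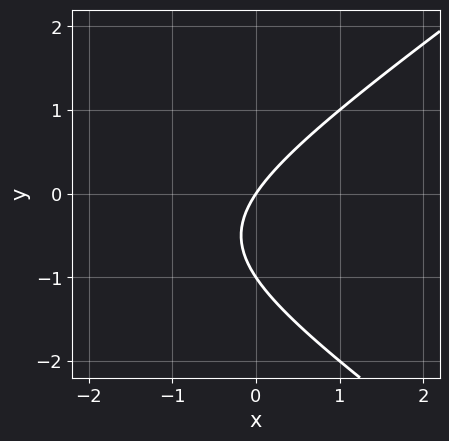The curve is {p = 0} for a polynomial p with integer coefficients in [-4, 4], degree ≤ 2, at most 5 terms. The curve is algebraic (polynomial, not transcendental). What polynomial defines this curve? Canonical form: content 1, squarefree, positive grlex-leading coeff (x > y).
x^2 - 2*y^2 + 3*x - 2*y

The degree is 2 — a generic line meets the curve in up to 2 points.
Observable constraints: among the integer gridlines, it crosses the y-axis at y ∈ {-1, 0}; it meets the x-axis at x = 0 (among the integer gridlines).
Solving for integer coefficients yields p as stated.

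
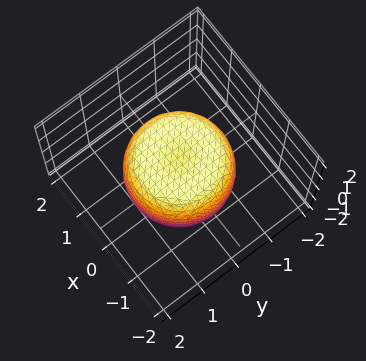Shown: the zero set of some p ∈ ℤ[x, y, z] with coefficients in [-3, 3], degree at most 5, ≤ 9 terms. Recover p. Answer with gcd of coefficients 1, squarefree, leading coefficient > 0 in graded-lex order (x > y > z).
x^4 + 2*x^2*y^2 + y^4 - x^2 - y^2 + z^2 - 1

(a) Degree: the shape is more complex than any degree-3 surface, so deg p = 4.
(b) Symmetries: every cross-section ⟂ z is a circle, so x, y appear only via x² + y².
(c) Observable constraints: among the integer gridlines, it crosses the z-axis at z ∈ {-1, 1}; a circular section at z = 0 has radius between 1 and 2.
(d) These observations pin down the coefficients.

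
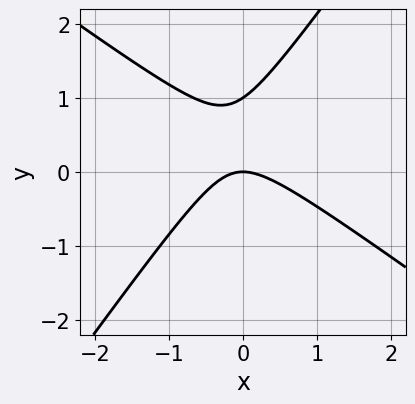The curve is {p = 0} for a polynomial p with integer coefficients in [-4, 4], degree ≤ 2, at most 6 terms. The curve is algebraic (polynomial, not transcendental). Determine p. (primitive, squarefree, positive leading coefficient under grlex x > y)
3*x^2 + 2*x*y - 3*y^2 + 3*y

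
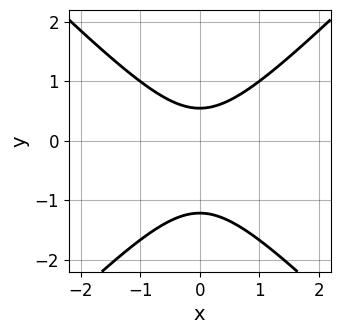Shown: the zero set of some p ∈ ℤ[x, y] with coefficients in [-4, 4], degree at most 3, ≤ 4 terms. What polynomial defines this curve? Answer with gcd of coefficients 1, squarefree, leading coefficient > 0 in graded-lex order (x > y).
The degree is 2 — no degree-1 curve has this shape.
Symmetries: it's symmetric under x → −x, forcing even powers of x.
Observable constraints: no x-intercept at any integer in the box.
Assembling these constraints gives the stated polynomial.

3*x^2 - 3*y^2 - 2*y + 2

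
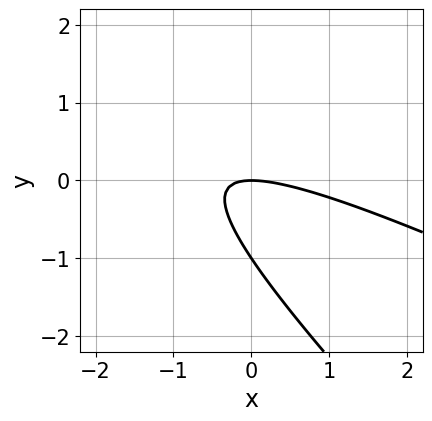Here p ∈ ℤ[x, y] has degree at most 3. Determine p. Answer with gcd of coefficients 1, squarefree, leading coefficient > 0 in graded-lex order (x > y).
x^2 + 3*x*y + 2*y^2 + 2*y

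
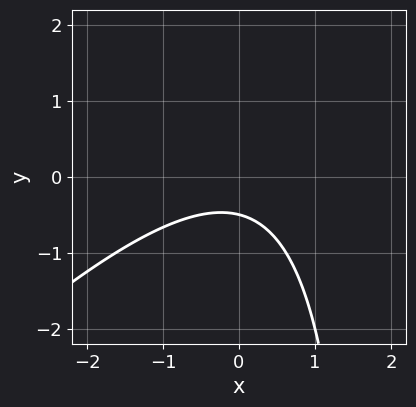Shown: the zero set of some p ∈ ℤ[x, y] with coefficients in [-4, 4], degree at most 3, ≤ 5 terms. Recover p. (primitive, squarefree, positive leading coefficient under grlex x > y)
x^2 - x*y + 2*y + 1

First, degree: no degree-1 curve has this shape, so deg p = 2.
Next, checking where it meets the axes: the curve avoids every integer x-axis point in the box.
Finally, the integer polynomial consistent with all of this is the stated p.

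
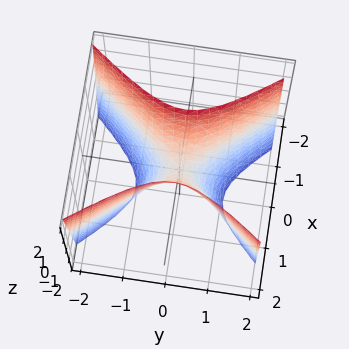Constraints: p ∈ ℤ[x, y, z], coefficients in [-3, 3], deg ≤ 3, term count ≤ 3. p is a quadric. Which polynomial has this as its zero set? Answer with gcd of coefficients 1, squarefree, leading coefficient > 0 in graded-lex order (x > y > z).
Degree: a saddle surface; a quadric, so deg p = 2.
Symmetries: the x ↦ −x reflection is a symmetry, so x appears only in even powers; the y ↦ −y reflection is a symmetry, so y appears only in even powers.
Against the integer gridlines: it crosses the x-axis at the gridline x = 0; it crosses the z-axis at the gridline z = 0; one y-axis crossing is at y = 0.
These observations pin down the coefficients.

3*x^2 - 2*y^2 - z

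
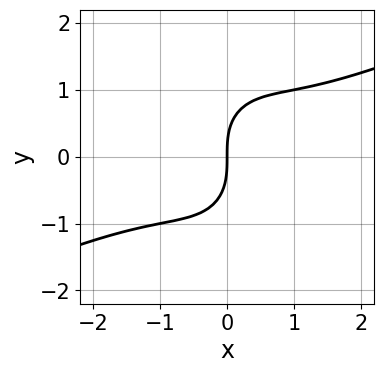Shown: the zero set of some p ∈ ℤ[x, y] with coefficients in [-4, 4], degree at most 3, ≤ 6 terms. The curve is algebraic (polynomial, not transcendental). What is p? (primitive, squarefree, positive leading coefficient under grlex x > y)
First, degree: the shape is more complex than any degree-2 curve, so deg p = 3.
Next, against the integer gridlines: one y-axis crossing is at y = 0; it crosses the x-axis at the gridline x = 0.
Finally, matching integer coefficients to the picture gives p.

x^3 - 2*x^2*y - y^3 + 2*x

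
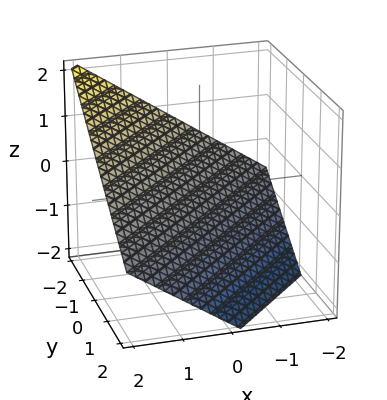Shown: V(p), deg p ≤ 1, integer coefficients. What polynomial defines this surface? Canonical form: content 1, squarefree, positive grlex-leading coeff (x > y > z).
2*x - 2*y - 3*z - 2

(a) deg p = 1.
(b) Checking where it meets the axes: it meets the y-axis at y = -1 (among the integer gridlines); one x-axis crossing is at x = 1.
(c) Putting this together gives p.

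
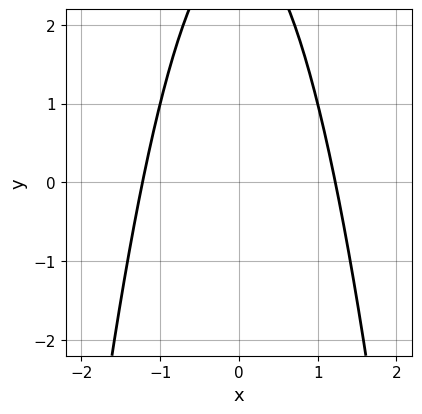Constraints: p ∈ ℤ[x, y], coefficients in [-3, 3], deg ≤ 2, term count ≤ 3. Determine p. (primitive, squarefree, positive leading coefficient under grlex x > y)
(a) Degree: the shape is more complex than any degree-1 curve, so deg p = 2.
(b) Symmetries: mirror symmetry x ↦ −x ⇒ only even powers of x.
(c) Checking where it meets the axes: it misses every integer gridline on the y-axis.
(d) Fitting integer coefficients to these (and the overall shape) gives p.

2*x^2 + y - 3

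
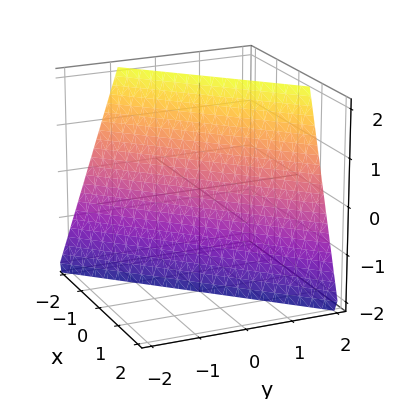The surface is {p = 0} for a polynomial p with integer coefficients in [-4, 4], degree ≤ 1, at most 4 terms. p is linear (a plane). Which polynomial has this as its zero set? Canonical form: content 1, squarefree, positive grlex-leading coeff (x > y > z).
3*x - 3*y + z + 2

The degree is 1 — every cross-section is a straight line — this is a plane.
Observable constraints: it meets the z-axis at z = -2 (among the integer gridlines).
These observations pin down the coefficients.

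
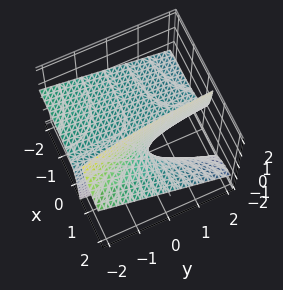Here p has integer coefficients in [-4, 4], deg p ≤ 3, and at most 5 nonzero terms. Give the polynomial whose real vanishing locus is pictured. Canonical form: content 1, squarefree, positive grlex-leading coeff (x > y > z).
The degree is 2 — a generic line meets the surface in up to 2 points.
Observable constraints: it crosses the z-axis at the gridline z = 0; the visible y-axis segment lies entirely on the surface.
Fitting integer coefficients to these (and the overall shape) gives p. Check: (-1, 0, 0) on the x-axis lies on the surface, and p(-1, 0, 0) = 0. ✓

x*y + 3*x*z - 2*z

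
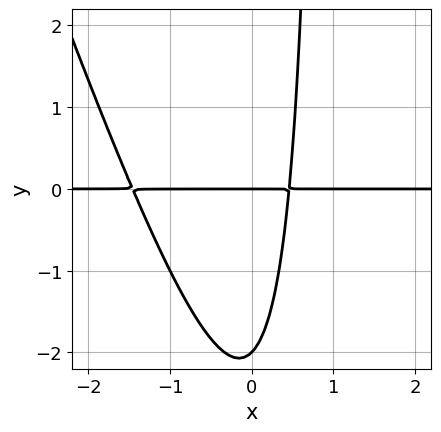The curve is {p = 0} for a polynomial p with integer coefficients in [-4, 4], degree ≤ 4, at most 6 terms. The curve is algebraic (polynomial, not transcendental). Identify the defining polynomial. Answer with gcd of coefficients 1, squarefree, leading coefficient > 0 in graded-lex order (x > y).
3*x^2*y + x*y^2 + 3*x*y - y^2 - 2*y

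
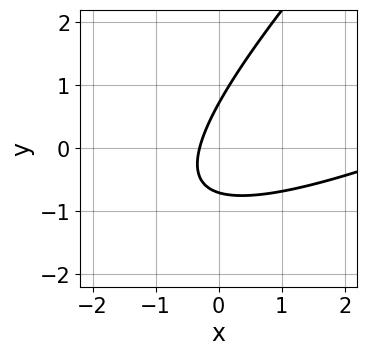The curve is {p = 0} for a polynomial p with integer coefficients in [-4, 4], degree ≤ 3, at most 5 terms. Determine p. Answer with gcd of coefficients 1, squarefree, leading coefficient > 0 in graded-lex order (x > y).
x^2 - 3*x*y + 2*y^2 - 3*x - 1

First, deg p = 2. The shape is more complex than any degree-1 curve.
Finally, putting this together gives p.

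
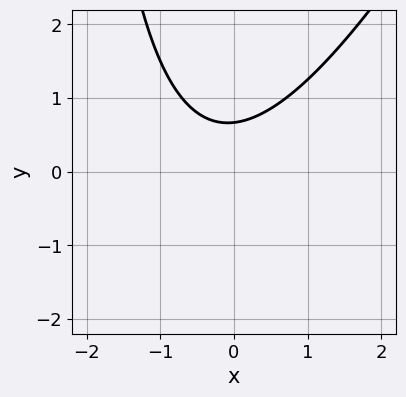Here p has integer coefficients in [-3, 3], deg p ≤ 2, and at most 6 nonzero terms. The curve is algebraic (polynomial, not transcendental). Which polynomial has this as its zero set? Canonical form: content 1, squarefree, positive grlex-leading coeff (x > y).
The degree is 2 — a generic line meets the curve in up to 2 points.
Reading off the gridlines: the curve avoids every integer x-axis point in the box.
The integer polynomial consistent with all of this is the stated p.

2*x^2 - x*y + x - 3*y + 2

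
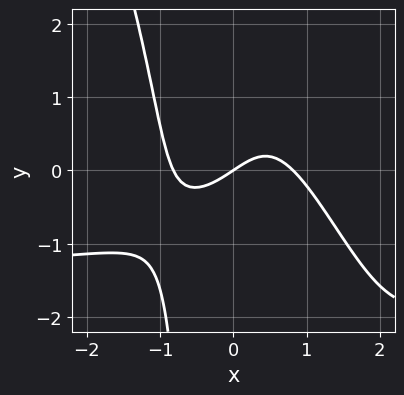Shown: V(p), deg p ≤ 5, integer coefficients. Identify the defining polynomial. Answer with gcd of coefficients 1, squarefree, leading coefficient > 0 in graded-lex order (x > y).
2*x^3*y + x^2*y^2 + 3*x^3 - 2*x + 3*y

deg p = 4. The shape is more complex than any degree-3 curve.
Against the integer gridlines: one x-axis crossing is at x = 0; one y-axis crossing is at y = 0.
Matching integer coefficients to the picture gives p.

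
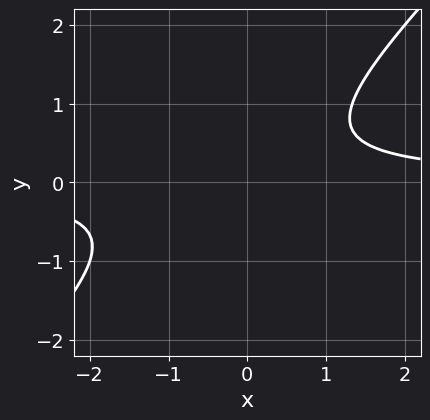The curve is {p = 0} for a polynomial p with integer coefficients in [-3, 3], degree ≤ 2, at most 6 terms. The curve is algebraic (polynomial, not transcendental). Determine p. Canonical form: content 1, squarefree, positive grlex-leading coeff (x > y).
(a) Degree: the shape is more complex than any degree-1 curve, so deg p = 2.
(b) Observable constraints: it misses every integer gridline on the x-axis; the curve avoids every integer y-axis point in the box.
(c) Solving for integer coefficients yields p as stated.

3*x*y - 3*y^2 + y - 2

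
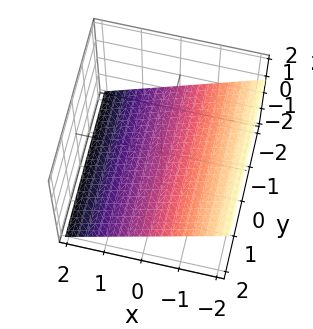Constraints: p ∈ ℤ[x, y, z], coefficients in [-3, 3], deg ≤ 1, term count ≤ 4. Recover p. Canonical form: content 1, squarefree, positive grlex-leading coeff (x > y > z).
1. deg p = 1.
2. Checking where it meets the axes: it crosses the x-axis at the gridline x = -1; no y-intercept at any integer in the box.
3. Fitting integer coefficients to these (and the overall shape) gives p.

2*x + 3*z + 2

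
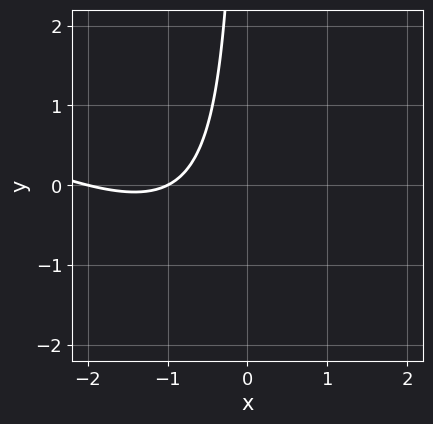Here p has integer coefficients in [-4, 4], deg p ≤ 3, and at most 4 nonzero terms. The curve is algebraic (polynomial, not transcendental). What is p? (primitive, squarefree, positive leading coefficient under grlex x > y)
deg p = 2. A generic line meets the curve in up to 2 points.
From the axis intercepts and sections: no y-intercept at any integer in the box; among the integer gridlines, it crosses the x-axis at x ∈ {-2, -1}.
Putting this together gives p.

x^2 + 2*x*y + 3*x + 2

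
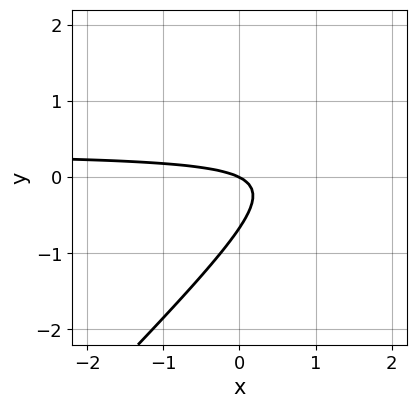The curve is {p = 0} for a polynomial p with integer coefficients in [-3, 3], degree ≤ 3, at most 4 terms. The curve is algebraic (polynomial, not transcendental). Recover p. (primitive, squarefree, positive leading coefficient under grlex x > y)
(a) deg p = 2. No degree-1 curve has this shape.
(b) Against the integer gridlines: it meets the x-axis at x = 0 (among the integer gridlines); one y-axis crossing is at y = 0.
(c) Solving for integer coefficients yields p as stated.

3*x*y - 3*y^2 - x - 2*y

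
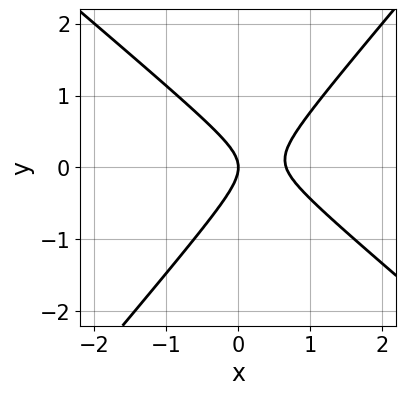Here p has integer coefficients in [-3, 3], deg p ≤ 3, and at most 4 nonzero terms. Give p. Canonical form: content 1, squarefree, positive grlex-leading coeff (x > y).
3*x^2 + x*y - 3*y^2 - 2*x

Degree: no degree-1 curve has this shape, so deg p = 2.
Against the integer gridlines: it crosses the x-axis at the gridline x = 0; one y-axis crossing is at y = 0.
Fitting integer coefficients to these (and the overall shape) gives p.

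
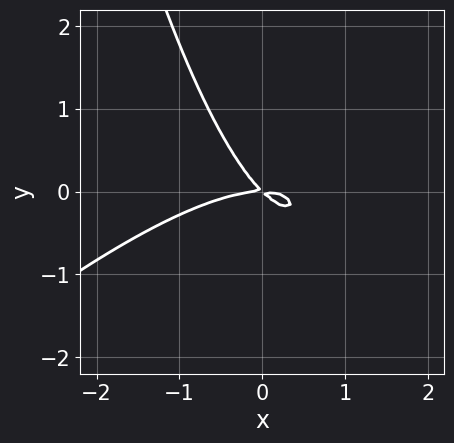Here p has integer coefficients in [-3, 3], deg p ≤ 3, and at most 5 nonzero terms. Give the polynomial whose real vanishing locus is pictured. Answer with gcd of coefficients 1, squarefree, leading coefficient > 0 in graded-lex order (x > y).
(a) deg p = 3.
(b) From the visible intercepts: it meets the y-axis at y = 0 (among the integer gridlines); one x-axis crossing is at x = 0.
(c) The integer polynomial consistent with all of this is the stated p.

x^3 - x^2*y + 2*x*y + 2*y^2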